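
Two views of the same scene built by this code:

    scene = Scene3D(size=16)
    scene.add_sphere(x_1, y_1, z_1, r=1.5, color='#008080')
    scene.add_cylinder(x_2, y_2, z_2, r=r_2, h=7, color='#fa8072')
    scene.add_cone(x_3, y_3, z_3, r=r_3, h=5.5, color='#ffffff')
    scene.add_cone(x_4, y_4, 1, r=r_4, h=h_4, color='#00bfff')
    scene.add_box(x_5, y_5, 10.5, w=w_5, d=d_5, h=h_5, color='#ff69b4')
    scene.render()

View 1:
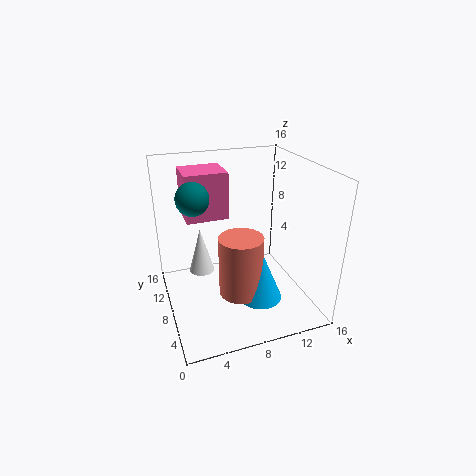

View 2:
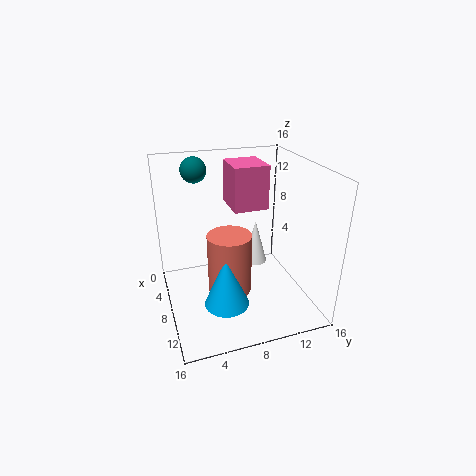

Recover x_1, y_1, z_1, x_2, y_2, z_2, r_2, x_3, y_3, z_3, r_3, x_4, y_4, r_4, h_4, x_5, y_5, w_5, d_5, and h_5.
x_1 = 2.5
y_1 = 4.5
z_1 = 14.5
x_2 = 8
y_2 = 7
z_2 = 1.5
r_2 = 2.5
x_3 = 4.5
y_3 = 11.5
z_3 = 2.5
r_3 = 1.5
x_4 = 10
y_4 = 6
r_4 = 2.5
h_4 = 6
x_5 = 2.5
y_5 = 8
w_5 = 4.5
d_5 = 4
h_5 = 5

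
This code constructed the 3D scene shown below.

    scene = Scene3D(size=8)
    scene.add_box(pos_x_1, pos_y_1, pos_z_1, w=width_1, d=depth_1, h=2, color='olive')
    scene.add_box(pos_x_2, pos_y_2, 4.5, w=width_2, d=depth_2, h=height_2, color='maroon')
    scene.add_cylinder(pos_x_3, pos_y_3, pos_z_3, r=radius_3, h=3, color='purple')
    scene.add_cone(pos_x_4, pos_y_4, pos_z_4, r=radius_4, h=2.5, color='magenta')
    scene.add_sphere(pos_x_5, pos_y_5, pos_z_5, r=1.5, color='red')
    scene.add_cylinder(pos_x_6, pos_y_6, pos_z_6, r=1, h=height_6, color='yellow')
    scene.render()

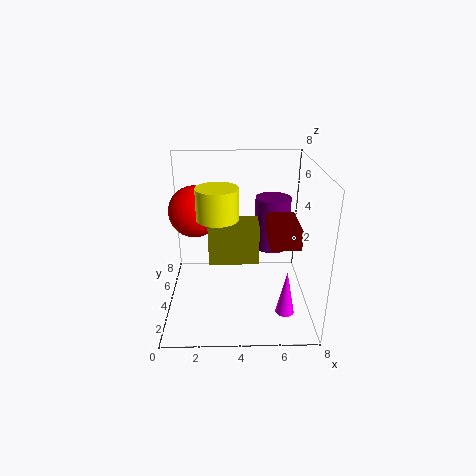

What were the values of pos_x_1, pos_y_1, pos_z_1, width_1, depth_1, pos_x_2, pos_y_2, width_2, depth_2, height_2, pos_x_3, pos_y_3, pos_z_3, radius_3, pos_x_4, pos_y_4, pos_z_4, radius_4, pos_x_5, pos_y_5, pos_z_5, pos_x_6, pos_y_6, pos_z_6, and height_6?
pos_x_1 = 2.5
pos_y_1 = 2
pos_z_1 = 3.5
width_1 = 2.5
depth_1 = 1.5
pos_x_2 = 5.5
pos_y_2 = 1.5
width_2 = 1.5
depth_2 = 2.5
height_2 = 1
pos_x_3 = 6
pos_y_3 = 5
pos_z_3 = 3
radius_3 = 1
pos_x_4 = 6.5
pos_y_4 = 2
pos_z_4 = 0.5
radius_4 = 0.5
pos_x_5 = 1.5
pos_y_5 = 5.5
pos_z_5 = 5
pos_x_6 = 3
pos_y_6 = 2
pos_z_6 = 6
height_6 = 1.5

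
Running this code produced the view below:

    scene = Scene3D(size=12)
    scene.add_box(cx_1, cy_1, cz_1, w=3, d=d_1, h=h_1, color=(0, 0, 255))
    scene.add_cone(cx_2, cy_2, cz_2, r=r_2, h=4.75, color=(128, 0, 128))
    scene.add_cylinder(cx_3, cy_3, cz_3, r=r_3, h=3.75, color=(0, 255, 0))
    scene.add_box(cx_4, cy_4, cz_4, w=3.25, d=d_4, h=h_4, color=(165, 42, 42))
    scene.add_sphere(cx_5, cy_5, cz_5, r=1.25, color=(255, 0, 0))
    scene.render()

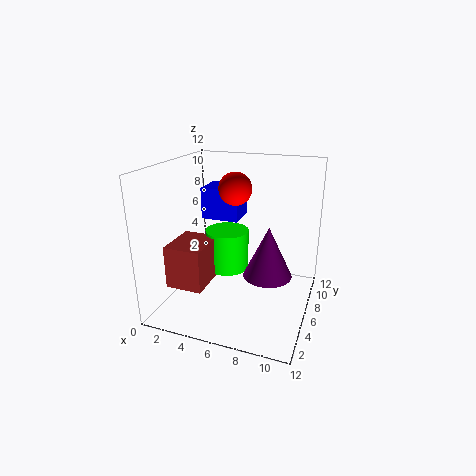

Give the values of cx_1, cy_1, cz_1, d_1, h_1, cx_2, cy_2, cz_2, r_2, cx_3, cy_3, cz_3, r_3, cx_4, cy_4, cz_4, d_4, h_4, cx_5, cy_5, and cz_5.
cx_1 = 3.25, cy_1 = 5, cz_1 = 7.75, d_1 = 2.5, h_1 = 2.5, cx_2 = 8, cy_2 = 8.5, cz_2 = 1.5, r_2 = 2.25, cx_3 = 4, cy_3 = 8.5, cz_3 = 1.75, r_3 = 2, cx_4 = 0.25, cy_4 = 3.5, cz_4 = 1.5, d_4 = 4, h_4 = 3.75, cx_5 = 6.25, cy_5 = 4.75, cz_5 = 10.5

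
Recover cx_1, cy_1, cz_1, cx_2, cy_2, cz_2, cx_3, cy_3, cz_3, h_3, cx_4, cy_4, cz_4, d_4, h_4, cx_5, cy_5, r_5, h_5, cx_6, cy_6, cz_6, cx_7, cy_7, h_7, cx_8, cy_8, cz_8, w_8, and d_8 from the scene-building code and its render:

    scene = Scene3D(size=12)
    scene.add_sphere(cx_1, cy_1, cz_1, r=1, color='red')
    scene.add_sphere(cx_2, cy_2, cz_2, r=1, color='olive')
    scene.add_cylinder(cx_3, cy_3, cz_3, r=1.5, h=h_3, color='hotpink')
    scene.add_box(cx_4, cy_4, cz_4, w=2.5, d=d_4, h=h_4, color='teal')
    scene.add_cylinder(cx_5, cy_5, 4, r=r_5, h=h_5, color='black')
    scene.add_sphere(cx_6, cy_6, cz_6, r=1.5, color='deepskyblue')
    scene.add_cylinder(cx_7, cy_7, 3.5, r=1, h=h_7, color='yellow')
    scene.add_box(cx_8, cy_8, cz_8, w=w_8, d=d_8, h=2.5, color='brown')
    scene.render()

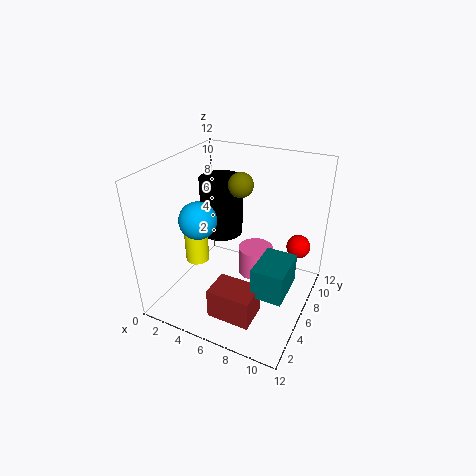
cx_1 = 10.5; cy_1 = 8.5; cz_1 = 5; cx_2 = 6; cy_2 = 6.5; cz_2 = 10.5; cx_3 = 7; cy_3 = 7.5; cz_3 = 2; h_3 = 2.5; cx_4 = 8.5; cy_4 = 3; cz_4 = 3; d_4 = 3.5; h_4 = 2.5; cx_5 = 2.5; cy_5 = 9.5; r_5 = 2; h_5 = 5.5; cx_6 = 3.5; cy_6 = 4; cz_6 = 8; cx_7 = 2.5; cy_7 = 5; h_7 = 4; cx_8 = 5.5; cy_8 = 1.5; cz_8 = 1; w_8 = 3.5; d_8 = 2.5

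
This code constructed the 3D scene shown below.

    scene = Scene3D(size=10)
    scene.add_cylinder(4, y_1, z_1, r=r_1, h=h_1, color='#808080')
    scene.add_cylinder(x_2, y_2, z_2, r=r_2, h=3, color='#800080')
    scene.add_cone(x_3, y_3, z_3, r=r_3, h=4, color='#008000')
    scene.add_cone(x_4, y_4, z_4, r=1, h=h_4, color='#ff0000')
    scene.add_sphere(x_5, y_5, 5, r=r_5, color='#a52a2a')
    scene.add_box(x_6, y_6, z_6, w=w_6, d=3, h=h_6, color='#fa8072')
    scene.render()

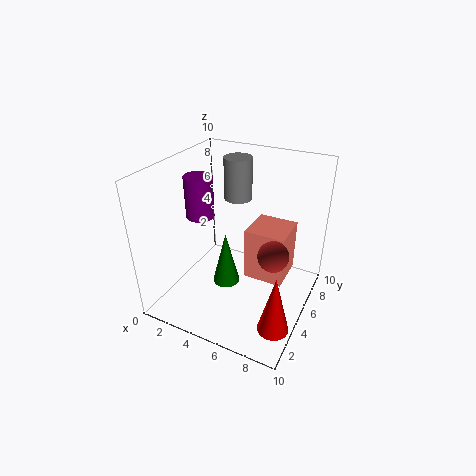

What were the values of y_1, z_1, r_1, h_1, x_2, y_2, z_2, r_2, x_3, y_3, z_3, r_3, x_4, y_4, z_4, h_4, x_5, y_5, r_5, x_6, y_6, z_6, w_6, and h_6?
y_1 = 7
z_1 = 7
r_1 = 1
h_1 = 3
x_2 = 2
y_2 = 5
z_2 = 6
r_2 = 1
x_3 = 4
y_3 = 5
z_3 = 1
r_3 = 1
x_4 = 9
y_4 = 2
z_4 = 1
h_4 = 4
x_5 = 8
y_5 = 4
r_5 = 1
x_6 = 5
y_6 = 6
z_6 = 1
w_6 = 3
h_6 = 4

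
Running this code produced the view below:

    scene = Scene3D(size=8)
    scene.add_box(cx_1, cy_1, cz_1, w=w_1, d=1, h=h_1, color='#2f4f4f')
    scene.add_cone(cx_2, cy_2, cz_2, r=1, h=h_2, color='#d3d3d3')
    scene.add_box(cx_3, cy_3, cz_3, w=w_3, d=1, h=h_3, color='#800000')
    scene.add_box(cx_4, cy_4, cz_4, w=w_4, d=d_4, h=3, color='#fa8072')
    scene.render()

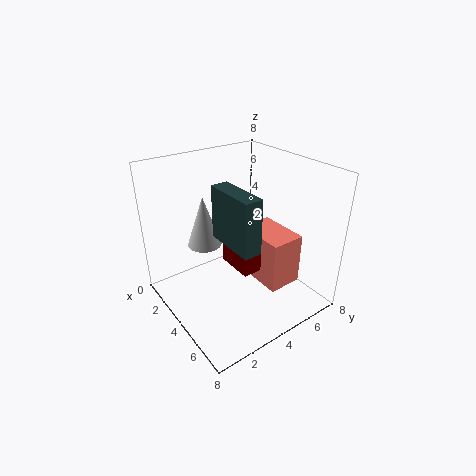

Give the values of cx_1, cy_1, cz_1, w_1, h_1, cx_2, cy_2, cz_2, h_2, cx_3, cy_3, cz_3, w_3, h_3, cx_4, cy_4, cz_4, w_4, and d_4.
cx_1 = 3; cy_1 = 3; cz_1 = 4; w_1 = 3; h_1 = 3; cx_2 = 2; cy_2 = 3; cz_2 = 3; h_2 = 3; cx_3 = 4; cy_3 = 3; cz_3 = 3; w_3 = 2; h_3 = 1; cx_4 = 3; cy_4 = 5; cz_4 = 1; w_4 = 3; d_4 = 2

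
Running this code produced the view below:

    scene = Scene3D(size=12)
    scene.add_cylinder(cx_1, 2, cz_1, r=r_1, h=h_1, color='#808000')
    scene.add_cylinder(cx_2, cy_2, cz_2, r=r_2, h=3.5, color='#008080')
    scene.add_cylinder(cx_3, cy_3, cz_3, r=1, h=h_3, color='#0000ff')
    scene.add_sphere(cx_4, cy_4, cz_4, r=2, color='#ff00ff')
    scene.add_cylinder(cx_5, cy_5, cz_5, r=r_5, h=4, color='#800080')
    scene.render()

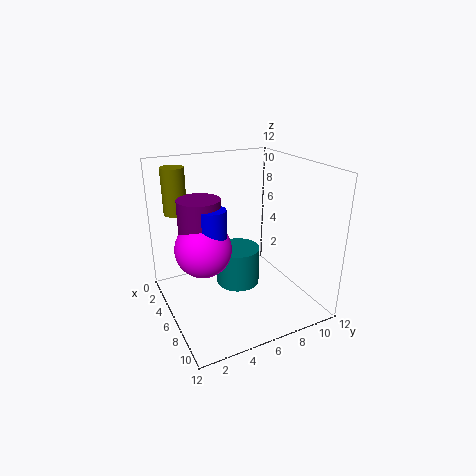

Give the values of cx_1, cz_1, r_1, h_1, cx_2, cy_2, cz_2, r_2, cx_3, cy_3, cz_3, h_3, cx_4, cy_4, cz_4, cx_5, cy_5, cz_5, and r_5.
cx_1 = 2
cz_1 = 7.5
r_1 = 1
h_1 = 4
cx_2 = 4
cy_2 = 7
cz_2 = 0.5
r_2 = 2
cx_3 = 9
cy_3 = 2.5
cz_3 = 7
h_3 = 3
cx_4 = 8.5
cy_4 = 2
cz_4 = 7
cx_5 = 8
cy_5 = 2
cz_5 = 6.5
r_5 = 1.5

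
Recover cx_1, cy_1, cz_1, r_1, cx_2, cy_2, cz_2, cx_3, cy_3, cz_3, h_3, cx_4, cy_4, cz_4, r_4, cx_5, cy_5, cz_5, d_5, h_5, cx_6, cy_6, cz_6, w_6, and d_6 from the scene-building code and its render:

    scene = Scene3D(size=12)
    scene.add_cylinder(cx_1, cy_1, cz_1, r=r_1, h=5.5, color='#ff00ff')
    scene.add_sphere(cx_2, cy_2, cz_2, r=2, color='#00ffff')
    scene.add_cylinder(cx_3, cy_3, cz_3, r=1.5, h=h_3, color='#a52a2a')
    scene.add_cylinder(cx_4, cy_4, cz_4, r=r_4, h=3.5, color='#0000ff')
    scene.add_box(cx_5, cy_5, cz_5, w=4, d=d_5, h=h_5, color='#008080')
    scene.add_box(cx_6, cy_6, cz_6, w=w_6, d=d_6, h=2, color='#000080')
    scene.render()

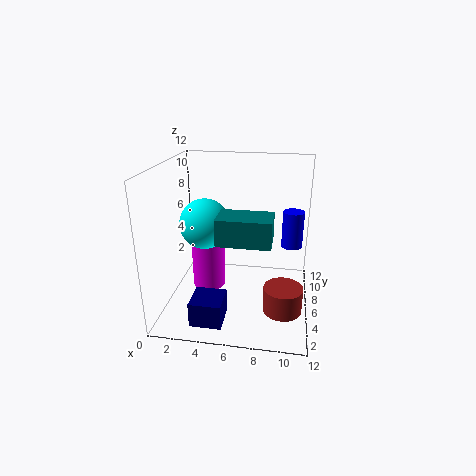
cx_1 = 3; cy_1 = 7.5; cz_1 = 0.5; r_1 = 1.5; cx_2 = 3.5; cy_2 = 5; cz_2 = 7.5; cx_3 = 10; cy_3 = 3; cz_3 = 1.5; h_3 = 2; cx_4 = 10.5; cy_4 = 10.5; cz_4 = 3.5; r_4 = 1; cx_5 = 5; cy_5 = 2; cz_5 = 7; d_5 = 2.5; h_5 = 2; cx_6 = 3; cy_6 = 1; cz_6 = 0.5; w_6 = 2.5; d_6 = 2.5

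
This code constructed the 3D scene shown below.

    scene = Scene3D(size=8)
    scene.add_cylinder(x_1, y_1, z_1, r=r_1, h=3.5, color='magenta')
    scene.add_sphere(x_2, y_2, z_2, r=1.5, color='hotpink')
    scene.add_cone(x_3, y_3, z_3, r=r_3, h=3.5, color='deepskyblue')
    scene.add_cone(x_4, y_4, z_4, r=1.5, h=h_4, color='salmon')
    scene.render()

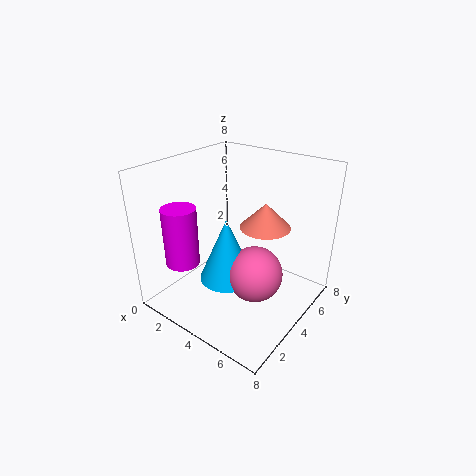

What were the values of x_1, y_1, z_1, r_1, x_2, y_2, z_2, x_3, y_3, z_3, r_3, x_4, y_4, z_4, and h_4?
x_1 = 1, y_1 = 2.5, z_1 = 2, r_1 = 1, x_2 = 5.5, y_2 = 3.5, z_2 = 2.5, x_3 = 4, y_3 = 3, z_3 = 2, r_3 = 1.5, x_4 = 4.5, y_4 = 6, z_4 = 4, h_4 = 1.5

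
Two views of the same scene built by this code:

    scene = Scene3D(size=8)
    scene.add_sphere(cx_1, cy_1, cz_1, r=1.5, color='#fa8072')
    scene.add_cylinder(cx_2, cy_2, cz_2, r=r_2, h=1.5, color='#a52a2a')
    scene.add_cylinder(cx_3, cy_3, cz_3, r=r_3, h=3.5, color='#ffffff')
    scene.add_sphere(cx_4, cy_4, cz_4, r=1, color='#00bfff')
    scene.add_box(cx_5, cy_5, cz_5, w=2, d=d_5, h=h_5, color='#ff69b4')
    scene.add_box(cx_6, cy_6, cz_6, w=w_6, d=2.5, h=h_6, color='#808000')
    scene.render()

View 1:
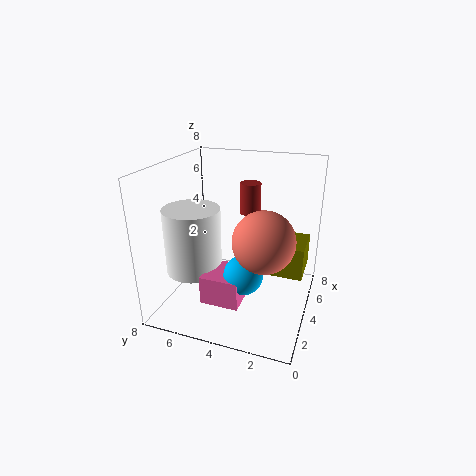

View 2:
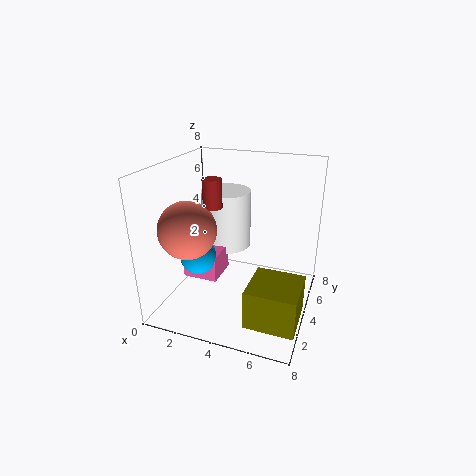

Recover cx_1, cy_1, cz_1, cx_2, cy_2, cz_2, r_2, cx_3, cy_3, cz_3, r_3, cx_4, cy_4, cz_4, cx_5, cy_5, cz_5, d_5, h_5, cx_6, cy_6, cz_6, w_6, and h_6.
cx_1 = 2; cy_1 = 2; cz_1 = 5; cx_2 = 3; cy_2 = 3; cz_2 = 6; r_2 = 0.5; cx_3 = 2.5; cy_3 = 6; cz_3 = 2.5; r_3 = 1.5; cx_4 = 2; cy_4 = 3; cz_4 = 3; cx_5 = 1; cy_5 = 3; cz_5 = 1.5; d_5 = 2; h_5 = 1.5; cx_6 = 5.5; cy_6 = 0.5; cz_6 = 1; w_6 = 2.5; h_6 = 2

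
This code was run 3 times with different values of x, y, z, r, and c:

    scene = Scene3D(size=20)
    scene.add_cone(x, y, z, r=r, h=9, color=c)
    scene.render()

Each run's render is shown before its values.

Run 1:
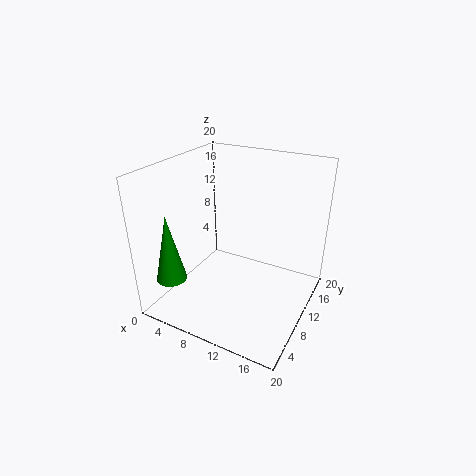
x = 4, y = 2.5, z = 6, r = 2, c = 'green'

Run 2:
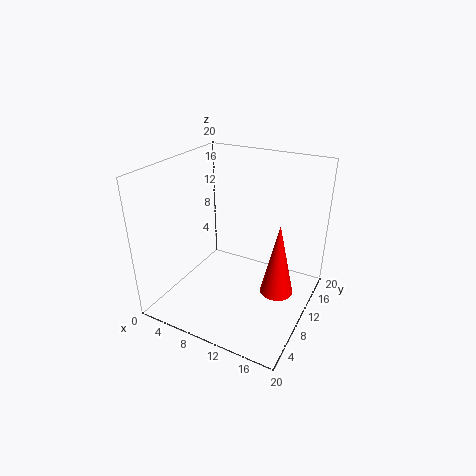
x = 17.5, y = 6, z = 6.5, r = 2, c = 'red'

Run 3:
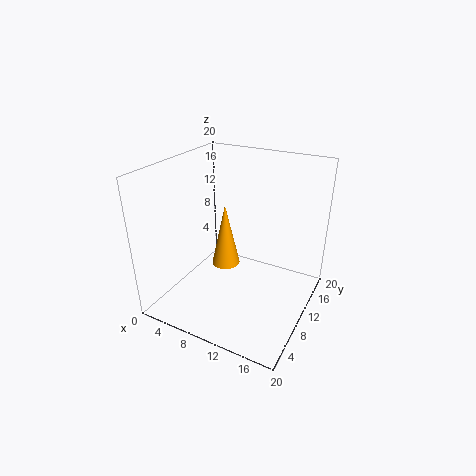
x = 8, y = 10, z = 5.5, r = 2, c = 'orange'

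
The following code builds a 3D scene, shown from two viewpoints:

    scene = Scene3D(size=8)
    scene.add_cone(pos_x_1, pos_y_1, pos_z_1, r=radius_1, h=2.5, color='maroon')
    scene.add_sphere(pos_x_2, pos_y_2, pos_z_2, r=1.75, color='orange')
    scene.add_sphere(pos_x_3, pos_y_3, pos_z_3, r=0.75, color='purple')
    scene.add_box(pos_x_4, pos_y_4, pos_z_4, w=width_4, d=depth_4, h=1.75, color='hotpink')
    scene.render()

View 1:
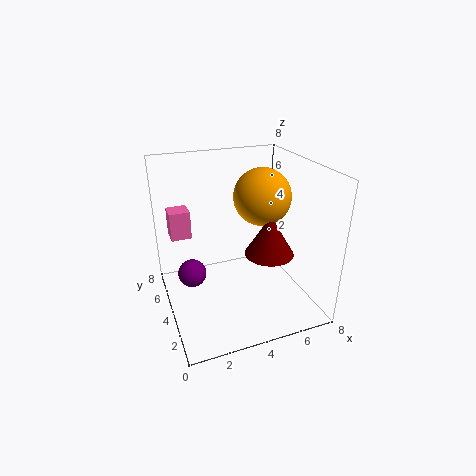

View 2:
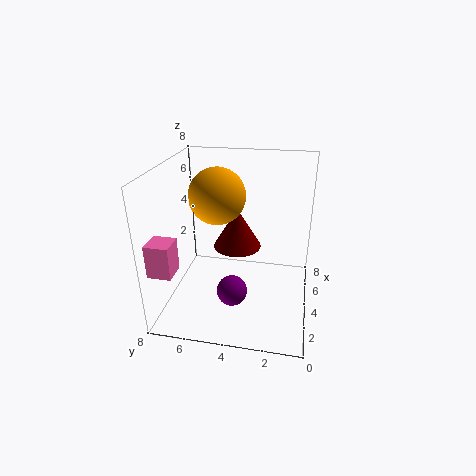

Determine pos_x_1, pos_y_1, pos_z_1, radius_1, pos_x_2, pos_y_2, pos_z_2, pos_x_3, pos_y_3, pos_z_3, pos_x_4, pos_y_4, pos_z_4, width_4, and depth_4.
pos_x_1 = 6.25, pos_y_1 = 4.5, pos_z_1 = 2.25, radius_1 = 1.5, pos_x_2 = 6.25, pos_y_2 = 5.75, pos_z_2 = 5.5, pos_x_3 = 1.25, pos_y_3 = 3.75, pos_z_3 = 2.5, pos_x_4 = 0.75, pos_y_4 = 6.75, pos_z_4 = 3, width_4 = 1.25, depth_4 = 1.25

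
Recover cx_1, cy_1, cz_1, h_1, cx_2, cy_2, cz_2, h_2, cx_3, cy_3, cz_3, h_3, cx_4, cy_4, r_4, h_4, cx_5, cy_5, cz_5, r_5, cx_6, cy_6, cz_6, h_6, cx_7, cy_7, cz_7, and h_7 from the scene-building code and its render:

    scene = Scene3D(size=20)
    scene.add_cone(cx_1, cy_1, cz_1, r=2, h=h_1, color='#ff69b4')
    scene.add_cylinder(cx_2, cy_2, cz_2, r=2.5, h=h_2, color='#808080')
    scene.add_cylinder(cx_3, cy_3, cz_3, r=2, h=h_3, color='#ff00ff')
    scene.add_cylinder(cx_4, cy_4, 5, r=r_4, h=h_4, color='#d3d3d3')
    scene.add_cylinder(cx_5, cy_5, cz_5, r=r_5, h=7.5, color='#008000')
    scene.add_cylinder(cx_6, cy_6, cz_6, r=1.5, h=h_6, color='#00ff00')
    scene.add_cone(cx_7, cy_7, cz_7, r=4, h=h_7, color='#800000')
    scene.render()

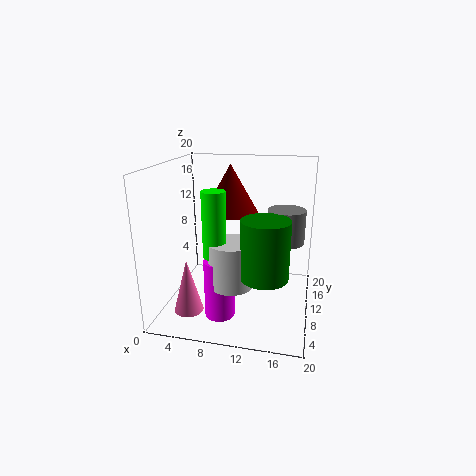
cx_1 = 4, cy_1 = 5.5, cz_1 = 0.5, h_1 = 7.5, cx_2 = 16.5, cy_2 = 10, cz_2 = 10, h_2 = 4.5, cx_3 = 8.5, cy_3 = 5.5, cz_3 = 0.5, h_3 = 8, cx_4 = 10, cy_4 = 6, r_4 = 3, h_4 = 6, cx_5 = 14.5, cy_5 = 5, cz_5 = 7, r_5 = 3, cx_6 = 8, cy_6 = 5.5, cz_6 = 9, h_6 = 8.5, cx_7 = 8, cy_7 = 14, cz_7 = 12.5, h_7 = 7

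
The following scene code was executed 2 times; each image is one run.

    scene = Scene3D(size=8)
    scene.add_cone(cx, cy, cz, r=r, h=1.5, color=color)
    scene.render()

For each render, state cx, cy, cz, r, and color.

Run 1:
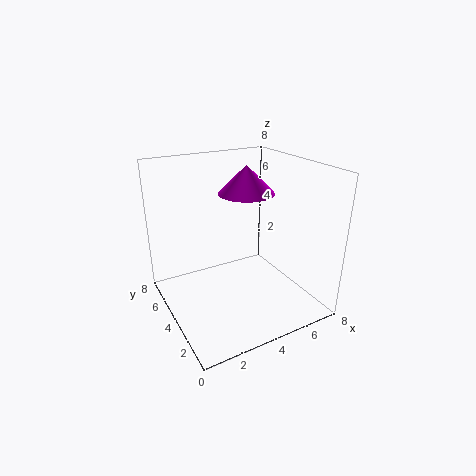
cx = 4.5; cy = 4; cz = 6.5; r = 1.5; color = 'magenta'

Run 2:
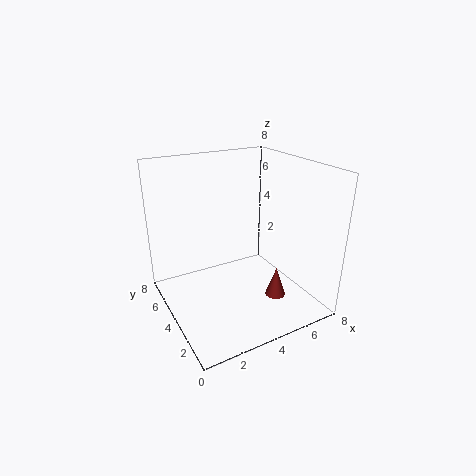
cx = 4.5; cy = 1; cz = 2; r = 0.5; color = 'brown'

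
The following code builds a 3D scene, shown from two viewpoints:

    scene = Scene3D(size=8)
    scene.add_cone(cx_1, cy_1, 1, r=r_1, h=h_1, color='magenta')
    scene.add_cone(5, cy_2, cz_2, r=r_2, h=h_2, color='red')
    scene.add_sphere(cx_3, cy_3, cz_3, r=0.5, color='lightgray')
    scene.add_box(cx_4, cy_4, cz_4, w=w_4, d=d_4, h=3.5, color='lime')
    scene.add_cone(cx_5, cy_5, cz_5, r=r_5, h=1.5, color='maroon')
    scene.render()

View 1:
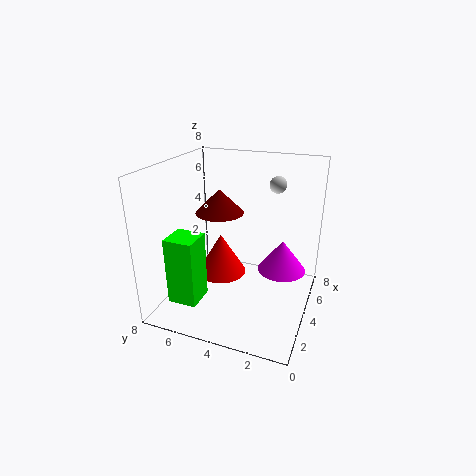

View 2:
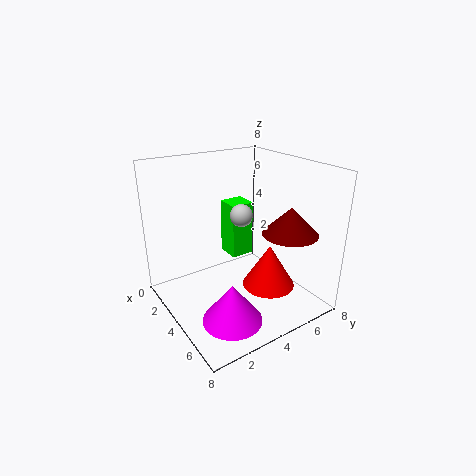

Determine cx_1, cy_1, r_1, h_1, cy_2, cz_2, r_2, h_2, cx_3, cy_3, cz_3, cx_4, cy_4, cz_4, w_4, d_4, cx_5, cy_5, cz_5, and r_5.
cx_1 = 6.5, cy_1 = 2, r_1 = 1.5, h_1 = 2, cy_2 = 5.5, cz_2 = 1, r_2 = 1.5, h_2 = 2.5, cx_3 = 6.5, cy_3 = 2.5, cz_3 = 6.5, cx_4 = 0.5, cy_4 = 5, cz_4 = 1.5, w_4 = 1.5, d_4 = 1.5, cx_5 = 6, cy_5 = 6, cz_5 = 4.5, r_5 = 1.5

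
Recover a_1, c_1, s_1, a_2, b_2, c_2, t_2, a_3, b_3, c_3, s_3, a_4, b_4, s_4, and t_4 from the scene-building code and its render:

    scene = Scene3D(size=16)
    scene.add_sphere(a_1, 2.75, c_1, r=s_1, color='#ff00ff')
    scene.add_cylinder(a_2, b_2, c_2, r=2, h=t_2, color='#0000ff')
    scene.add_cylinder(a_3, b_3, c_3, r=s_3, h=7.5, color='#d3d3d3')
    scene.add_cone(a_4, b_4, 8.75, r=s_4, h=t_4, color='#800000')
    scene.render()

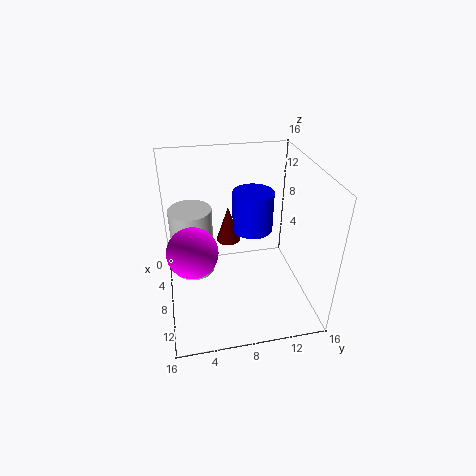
a_1 = 11.5, c_1 = 9.25, s_1 = 2.5, a_2 = 10.25, b_2 = 9, c_2 = 10.5, t_2 = 4, a_3 = 7.75, b_3 = 3, c_3 = 4.5, s_3 = 2.25, a_4 = 9, b_4 = 6.75, s_4 = 1.25, t_4 = 3.75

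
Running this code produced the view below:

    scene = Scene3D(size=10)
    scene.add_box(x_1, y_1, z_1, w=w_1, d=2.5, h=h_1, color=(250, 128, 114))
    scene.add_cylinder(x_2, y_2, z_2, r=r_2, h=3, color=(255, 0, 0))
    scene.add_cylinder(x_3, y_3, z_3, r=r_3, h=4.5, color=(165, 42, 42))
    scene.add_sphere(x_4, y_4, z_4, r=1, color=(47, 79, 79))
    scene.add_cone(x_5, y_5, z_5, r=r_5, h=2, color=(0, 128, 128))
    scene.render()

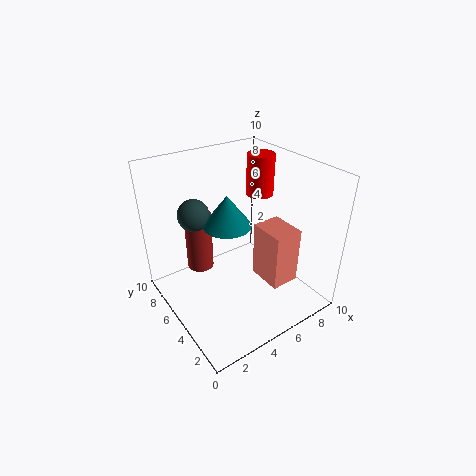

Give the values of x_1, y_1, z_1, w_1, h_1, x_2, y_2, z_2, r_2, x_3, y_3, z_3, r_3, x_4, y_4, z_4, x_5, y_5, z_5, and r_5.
x_1 = 6, y_1 = 2, z_1 = 2, w_1 = 2, h_1 = 4, x_2 = 8, y_2 = 6.5, z_2 = 7, r_2 = 1, x_3 = 3.5, y_3 = 8, z_3 = 1.5, r_3 = 1, x_4 = 2, y_4 = 5.5, z_4 = 7.5, x_5 = 3.5, y_5 = 4, z_5 = 7, r_5 = 1.5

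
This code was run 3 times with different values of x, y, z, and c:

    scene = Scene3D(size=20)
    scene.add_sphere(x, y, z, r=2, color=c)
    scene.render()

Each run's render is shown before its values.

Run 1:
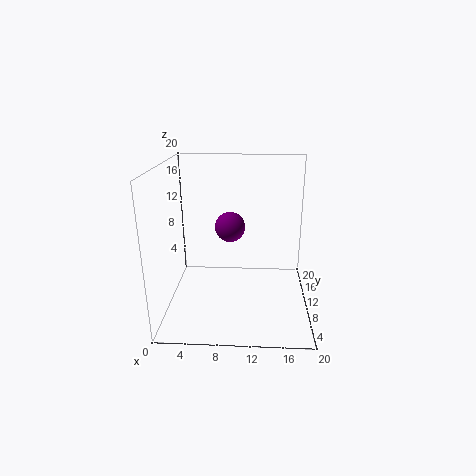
x = 9, y = 9, z = 12, c = 'purple'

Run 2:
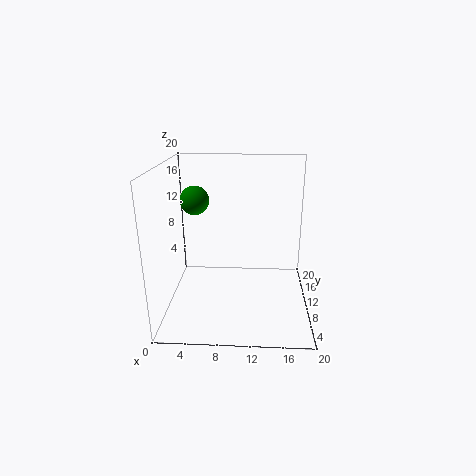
x = 4, y = 11, z = 15, c = 'green'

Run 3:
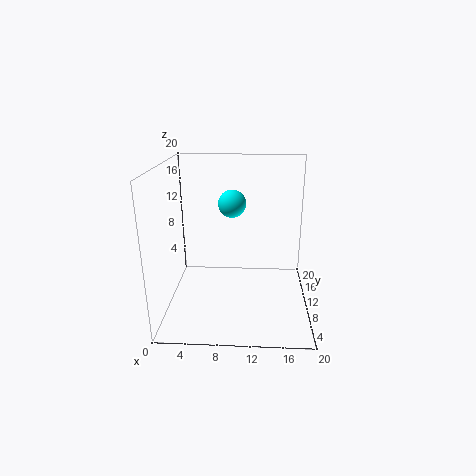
x = 9, y = 13, z = 14, c = 'cyan'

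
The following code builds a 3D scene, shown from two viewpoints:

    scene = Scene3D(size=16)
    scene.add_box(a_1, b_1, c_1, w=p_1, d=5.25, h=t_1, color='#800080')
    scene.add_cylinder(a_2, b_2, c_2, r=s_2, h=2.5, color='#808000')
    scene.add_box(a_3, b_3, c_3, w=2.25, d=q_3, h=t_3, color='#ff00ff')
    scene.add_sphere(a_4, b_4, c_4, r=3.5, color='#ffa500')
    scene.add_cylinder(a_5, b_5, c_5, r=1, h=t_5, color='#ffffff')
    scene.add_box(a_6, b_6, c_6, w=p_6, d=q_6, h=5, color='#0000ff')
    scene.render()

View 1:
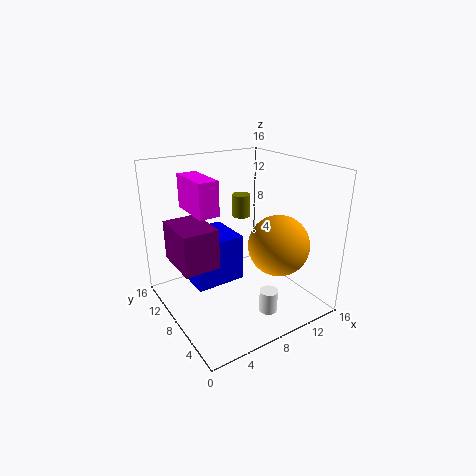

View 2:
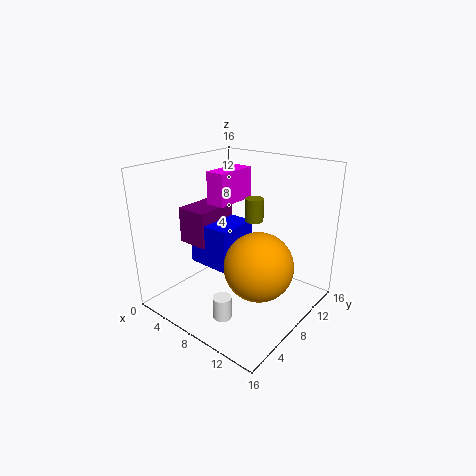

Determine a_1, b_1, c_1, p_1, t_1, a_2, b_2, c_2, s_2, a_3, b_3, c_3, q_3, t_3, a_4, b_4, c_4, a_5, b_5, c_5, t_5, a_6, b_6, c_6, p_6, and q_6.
a_1 = 0.75; b_1 = 6; c_1 = 6.25; p_1 = 3.75; t_1 = 4.25; a_2 = 9.25; b_2 = 9.25; c_2 = 10; s_2 = 1; a_3 = 3.5; b_3 = 8; c_3 = 11; q_3 = 5.25; t_3 = 3.75; a_4 = 12.25; b_4 = 6; c_4 = 6.75; a_5 = 9.25; b_5 = 3.75; c_5 = 0.5; t_5 = 2.5; a_6 = 2.25; b_6 = 6.25; c_6 = 4; p_6 = 5.25; q_6 = 5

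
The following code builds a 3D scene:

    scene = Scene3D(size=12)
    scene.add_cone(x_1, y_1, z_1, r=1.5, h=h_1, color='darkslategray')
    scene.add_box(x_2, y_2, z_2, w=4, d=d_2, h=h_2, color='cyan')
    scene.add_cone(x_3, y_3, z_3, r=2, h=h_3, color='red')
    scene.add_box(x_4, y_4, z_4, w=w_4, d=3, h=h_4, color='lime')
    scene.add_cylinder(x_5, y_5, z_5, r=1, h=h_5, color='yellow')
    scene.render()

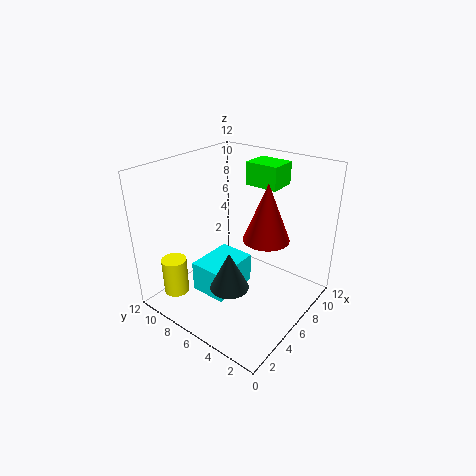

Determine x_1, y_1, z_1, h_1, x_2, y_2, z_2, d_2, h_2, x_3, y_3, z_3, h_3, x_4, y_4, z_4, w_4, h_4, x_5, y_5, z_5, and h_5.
x_1 = 3
y_1 = 4.5
z_1 = 3.5
h_1 = 3
x_2 = 2.5
y_2 = 5
z_2 = 2
d_2 = 3
h_2 = 2.5
x_3 = 8
y_3 = 4.5
z_3 = 5.5
h_3 = 5
x_4 = 9
y_4 = 4.5
z_4 = 9.5
w_4 = 2.5
h_4 = 2
x_5 = 1.5
y_5 = 9
z_5 = 2
h_5 = 3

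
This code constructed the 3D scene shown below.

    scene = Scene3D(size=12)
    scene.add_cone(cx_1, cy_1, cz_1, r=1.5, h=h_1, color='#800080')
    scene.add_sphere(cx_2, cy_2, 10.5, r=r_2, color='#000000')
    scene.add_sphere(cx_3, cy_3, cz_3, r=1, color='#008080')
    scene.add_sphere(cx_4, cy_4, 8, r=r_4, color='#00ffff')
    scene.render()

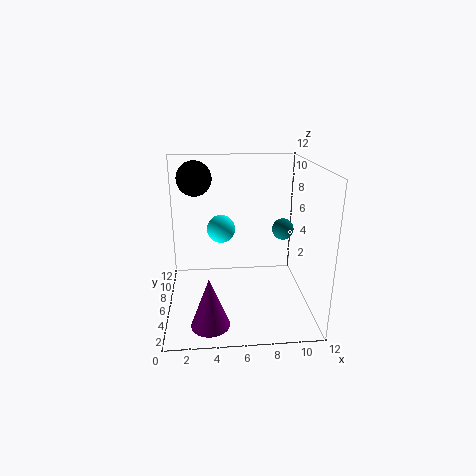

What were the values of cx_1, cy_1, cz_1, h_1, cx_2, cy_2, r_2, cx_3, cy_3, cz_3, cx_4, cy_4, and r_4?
cx_1 = 3.5
cy_1 = 2
cz_1 = 0.5
h_1 = 4
cx_2 = 2.5
cy_2 = 8.5
r_2 = 1.5
cx_3 = 10.5
cy_3 = 9
cz_3 = 5.5
cx_4 = 4.5
cy_4 = 3
r_4 = 1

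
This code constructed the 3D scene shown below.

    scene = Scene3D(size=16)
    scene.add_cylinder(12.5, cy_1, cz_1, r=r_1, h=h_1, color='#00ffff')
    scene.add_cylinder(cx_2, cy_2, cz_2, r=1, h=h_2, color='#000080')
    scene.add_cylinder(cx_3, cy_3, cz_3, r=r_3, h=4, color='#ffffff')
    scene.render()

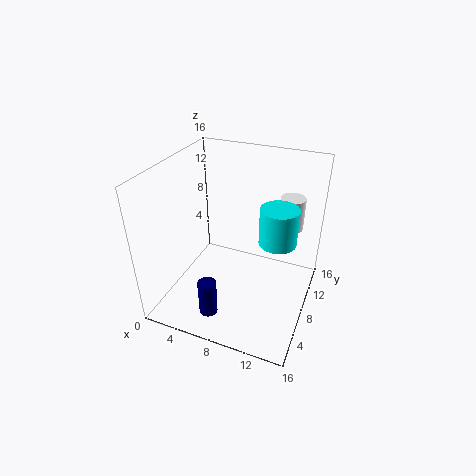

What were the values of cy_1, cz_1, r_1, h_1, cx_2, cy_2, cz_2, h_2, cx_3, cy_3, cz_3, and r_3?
cy_1 = 8; cz_1 = 8.5; r_1 = 2; h_1 = 4; cx_2 = 6.5; cy_2 = 3; cz_2 = 1; h_2 = 4; cx_3 = 12.5; cy_3 = 14; cz_3 = 7; r_3 = 1.5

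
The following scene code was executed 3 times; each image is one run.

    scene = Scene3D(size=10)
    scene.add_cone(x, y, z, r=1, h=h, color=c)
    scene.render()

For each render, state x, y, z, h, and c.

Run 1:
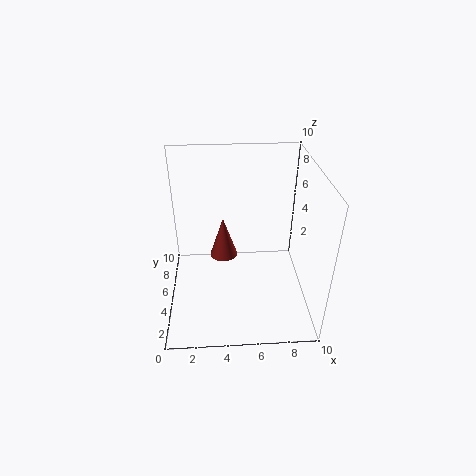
x = 4; y = 6; z = 3; h = 3; c = 'brown'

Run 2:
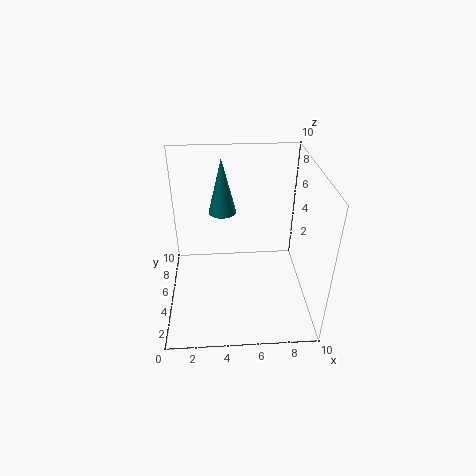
x = 4; y = 7; z = 6; h = 4; c = 'teal'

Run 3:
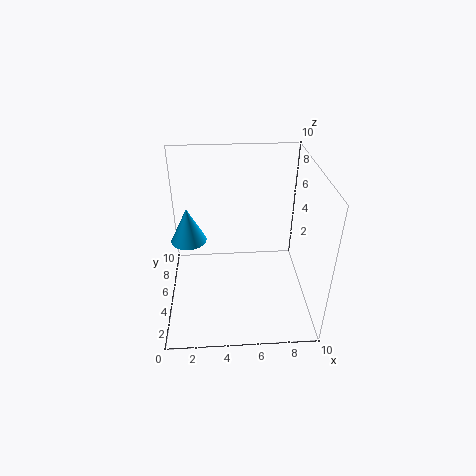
x = 2; y = 2; z = 7; h = 2; c = 'deepskyblue'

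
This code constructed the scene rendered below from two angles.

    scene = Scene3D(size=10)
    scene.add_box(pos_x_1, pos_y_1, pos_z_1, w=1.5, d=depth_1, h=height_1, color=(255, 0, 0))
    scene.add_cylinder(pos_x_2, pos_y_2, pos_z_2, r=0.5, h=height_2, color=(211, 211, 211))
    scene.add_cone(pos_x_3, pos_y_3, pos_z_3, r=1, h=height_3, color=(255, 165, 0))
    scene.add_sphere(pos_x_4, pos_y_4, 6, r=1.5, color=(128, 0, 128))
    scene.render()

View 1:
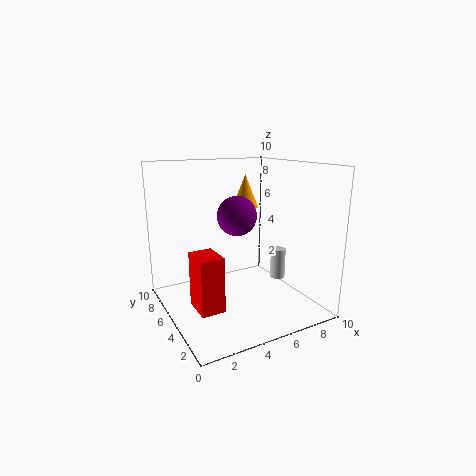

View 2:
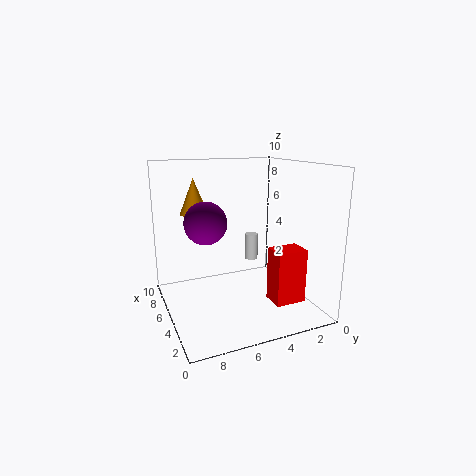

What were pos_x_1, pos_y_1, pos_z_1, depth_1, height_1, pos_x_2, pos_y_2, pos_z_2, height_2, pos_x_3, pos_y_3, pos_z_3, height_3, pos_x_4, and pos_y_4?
pos_x_1 = 1; pos_y_1 = 2; pos_z_1 = 1.5; depth_1 = 2; height_1 = 3.5; pos_x_2 = 7; pos_y_2 = 3; pos_z_2 = 2.5; height_2 = 2; pos_x_3 = 7; pos_y_3 = 7.5; pos_z_3 = 6.5; height_3 = 2.5; pos_x_4 = 6; pos_y_4 = 7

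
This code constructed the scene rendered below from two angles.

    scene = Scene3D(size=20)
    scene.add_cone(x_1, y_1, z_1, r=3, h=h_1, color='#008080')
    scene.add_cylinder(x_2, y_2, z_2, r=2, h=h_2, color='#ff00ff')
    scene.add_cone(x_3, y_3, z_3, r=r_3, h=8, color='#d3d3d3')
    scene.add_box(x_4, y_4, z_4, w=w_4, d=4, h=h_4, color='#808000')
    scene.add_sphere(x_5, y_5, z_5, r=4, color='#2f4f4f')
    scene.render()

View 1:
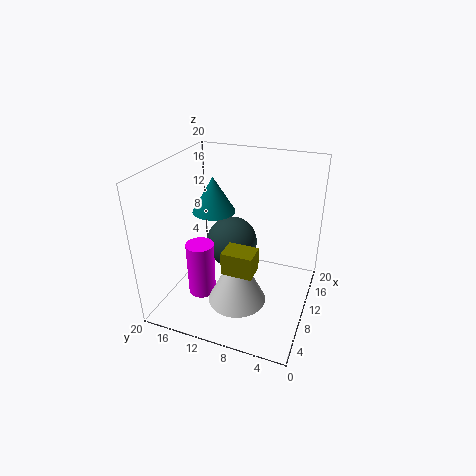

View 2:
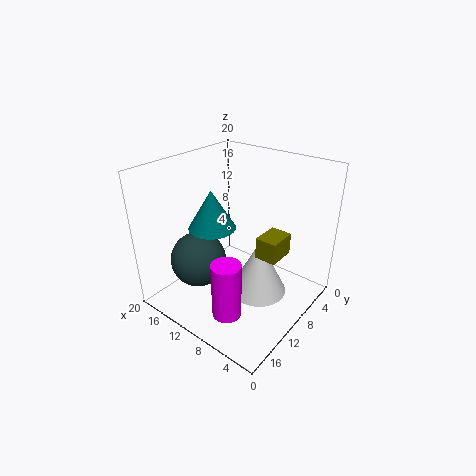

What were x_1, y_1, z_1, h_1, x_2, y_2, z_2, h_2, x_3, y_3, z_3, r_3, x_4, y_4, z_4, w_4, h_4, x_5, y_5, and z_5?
x_1 = 11
y_1 = 14
z_1 = 13
h_1 = 5
x_2 = 8
y_2 = 15
z_2 = 1
h_2 = 8
x_3 = 7
y_3 = 9
z_3 = 2
r_3 = 4
x_4 = 4
y_4 = 6
z_4 = 8
w_4 = 3
h_4 = 3
x_5 = 15
y_5 = 13
z_5 = 6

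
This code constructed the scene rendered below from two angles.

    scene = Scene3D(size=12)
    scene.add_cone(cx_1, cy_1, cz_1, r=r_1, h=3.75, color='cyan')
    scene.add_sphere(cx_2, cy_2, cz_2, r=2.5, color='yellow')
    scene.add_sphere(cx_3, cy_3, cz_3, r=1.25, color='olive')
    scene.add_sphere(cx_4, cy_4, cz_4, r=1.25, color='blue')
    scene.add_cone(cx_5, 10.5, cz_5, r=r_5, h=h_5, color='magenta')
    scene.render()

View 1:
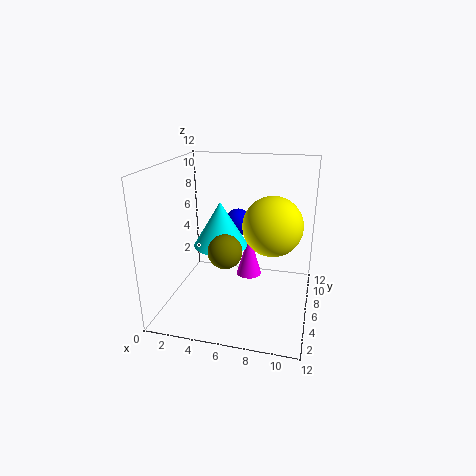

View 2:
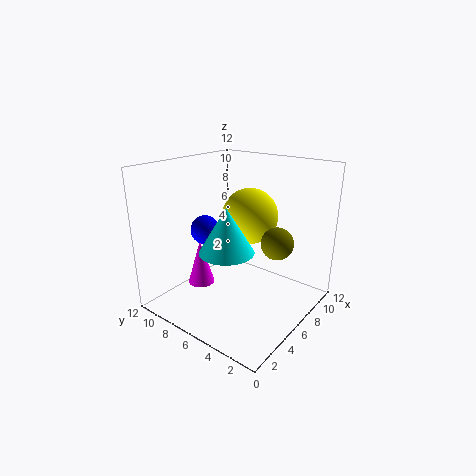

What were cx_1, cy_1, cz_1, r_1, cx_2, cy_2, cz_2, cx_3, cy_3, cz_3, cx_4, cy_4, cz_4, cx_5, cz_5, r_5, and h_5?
cx_1 = 4.5, cy_1 = 6, cz_1 = 5.25, r_1 = 2.25, cx_2 = 8.75, cy_2 = 6.75, cz_2 = 7, cx_3 = 6, cy_3 = 2.25, cz_3 = 6.5, cx_4 = 5.25, cy_4 = 9, cz_4 = 6.25, cx_5 = 6, cz_5 = 0.25, r_5 = 1.25, h_5 = 4.25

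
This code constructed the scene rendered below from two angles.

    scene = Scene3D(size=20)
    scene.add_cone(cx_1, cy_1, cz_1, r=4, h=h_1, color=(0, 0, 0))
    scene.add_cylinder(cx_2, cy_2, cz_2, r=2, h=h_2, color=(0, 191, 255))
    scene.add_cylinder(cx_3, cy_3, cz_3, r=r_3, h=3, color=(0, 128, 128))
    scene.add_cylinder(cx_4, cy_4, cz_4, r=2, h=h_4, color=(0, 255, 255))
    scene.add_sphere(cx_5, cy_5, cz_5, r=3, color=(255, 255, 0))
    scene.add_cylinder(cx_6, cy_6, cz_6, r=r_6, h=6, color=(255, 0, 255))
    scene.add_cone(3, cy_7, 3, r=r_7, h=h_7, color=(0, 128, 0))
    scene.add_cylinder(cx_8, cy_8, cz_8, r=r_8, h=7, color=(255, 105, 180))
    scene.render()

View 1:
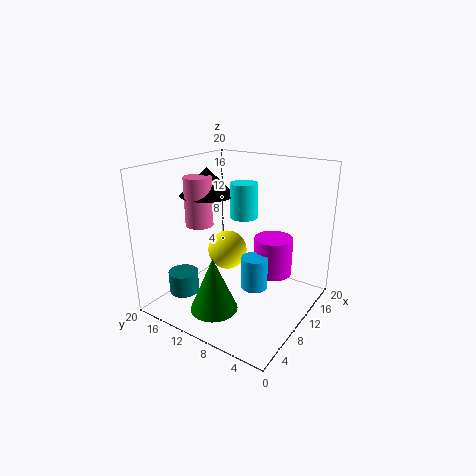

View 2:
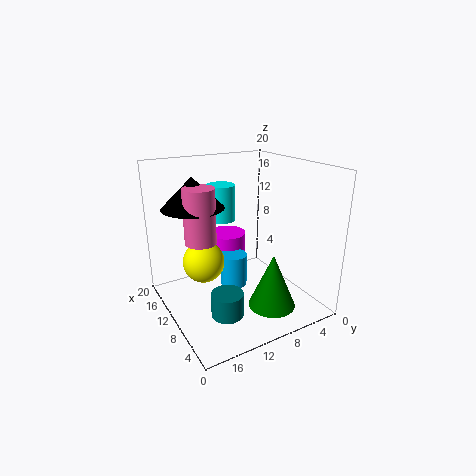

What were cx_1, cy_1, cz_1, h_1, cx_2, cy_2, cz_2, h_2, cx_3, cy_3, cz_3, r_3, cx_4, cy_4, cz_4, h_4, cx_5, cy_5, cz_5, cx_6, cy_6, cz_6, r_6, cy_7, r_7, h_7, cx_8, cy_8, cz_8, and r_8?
cx_1 = 11; cy_1 = 16; cz_1 = 15; h_1 = 4; cx_2 = 13; cy_2 = 9; cz_2 = 1; h_2 = 5; cx_3 = 4; cy_3 = 15; cz_3 = 3; r_3 = 2; cx_4 = 13; cy_4 = 11; cz_4 = 12; h_4 = 5; cx_5 = 13; cy_5 = 14; cz_5 = 6; cx_6 = 17; cy_6 = 8; cz_6 = 2; r_6 = 3; cy_7 = 9; r_7 = 3; h_7 = 7; cx_8 = 9; cy_8 = 16; cz_8 = 11; r_8 = 2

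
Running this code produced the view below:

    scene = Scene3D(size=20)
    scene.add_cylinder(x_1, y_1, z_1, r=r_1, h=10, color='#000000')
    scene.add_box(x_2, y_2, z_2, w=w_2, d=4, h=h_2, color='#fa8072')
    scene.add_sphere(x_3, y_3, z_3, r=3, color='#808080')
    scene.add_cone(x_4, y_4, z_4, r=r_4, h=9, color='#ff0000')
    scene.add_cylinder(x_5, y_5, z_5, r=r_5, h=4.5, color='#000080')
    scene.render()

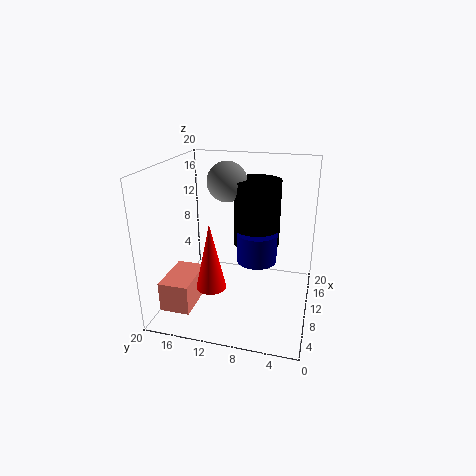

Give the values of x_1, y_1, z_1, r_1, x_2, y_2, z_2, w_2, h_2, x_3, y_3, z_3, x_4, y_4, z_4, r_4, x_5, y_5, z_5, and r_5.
x_1 = 15.5
y_1 = 8.5
z_1 = 7
r_1 = 3.5
x_2 = 2
y_2 = 14.5
z_2 = 2
w_2 = 6.5
h_2 = 4
x_3 = 15
y_3 = 13
z_3 = 16.5
x_4 = 5.5
y_4 = 12.5
z_4 = 4.5
r_4 = 2
x_5 = 13.5
y_5 = 8
z_5 = 5
r_5 = 3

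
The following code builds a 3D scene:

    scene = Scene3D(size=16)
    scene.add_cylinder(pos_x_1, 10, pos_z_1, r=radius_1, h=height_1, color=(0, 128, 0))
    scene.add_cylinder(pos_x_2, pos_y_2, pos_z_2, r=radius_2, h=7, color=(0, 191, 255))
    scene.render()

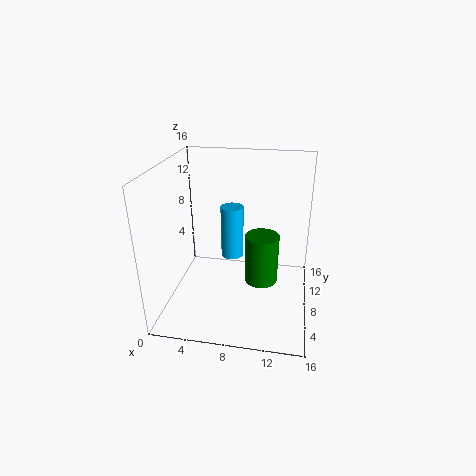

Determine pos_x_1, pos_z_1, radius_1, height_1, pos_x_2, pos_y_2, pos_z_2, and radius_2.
pos_x_1 = 10.5, pos_z_1 = 1.5, radius_1 = 2, height_1 = 6, pos_x_2 = 6, pos_y_2 = 14.5, pos_z_2 = 2, radius_2 = 1.5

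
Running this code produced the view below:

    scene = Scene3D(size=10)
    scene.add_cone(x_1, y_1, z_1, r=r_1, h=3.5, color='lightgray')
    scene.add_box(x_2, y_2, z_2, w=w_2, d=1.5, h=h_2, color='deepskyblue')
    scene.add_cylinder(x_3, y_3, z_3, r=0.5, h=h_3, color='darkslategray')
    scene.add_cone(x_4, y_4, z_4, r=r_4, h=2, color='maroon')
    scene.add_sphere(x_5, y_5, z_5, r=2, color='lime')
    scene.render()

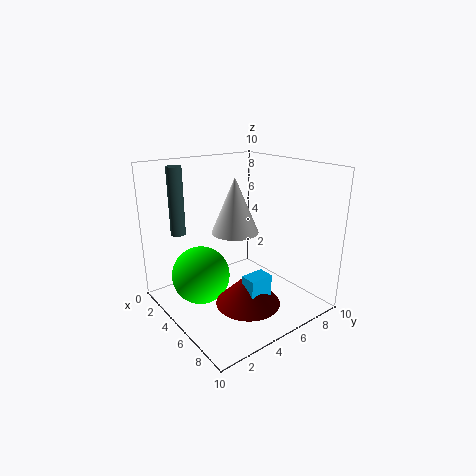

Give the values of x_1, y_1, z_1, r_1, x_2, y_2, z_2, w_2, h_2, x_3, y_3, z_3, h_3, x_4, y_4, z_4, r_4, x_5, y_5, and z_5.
x_1 = 6
y_1 = 4
z_1 = 6
r_1 = 1.5
x_2 = 8
y_2 = 3
z_2 = 1.5
w_2 = 1
h_2 = 2.5
x_3 = 3
y_3 = 1.5
z_3 = 5.5
h_3 = 4.5
x_4 = 8
y_4 = 3.5
z_4 = 2
r_4 = 2
x_5 = 4
y_5 = 2.5
z_5 = 2.5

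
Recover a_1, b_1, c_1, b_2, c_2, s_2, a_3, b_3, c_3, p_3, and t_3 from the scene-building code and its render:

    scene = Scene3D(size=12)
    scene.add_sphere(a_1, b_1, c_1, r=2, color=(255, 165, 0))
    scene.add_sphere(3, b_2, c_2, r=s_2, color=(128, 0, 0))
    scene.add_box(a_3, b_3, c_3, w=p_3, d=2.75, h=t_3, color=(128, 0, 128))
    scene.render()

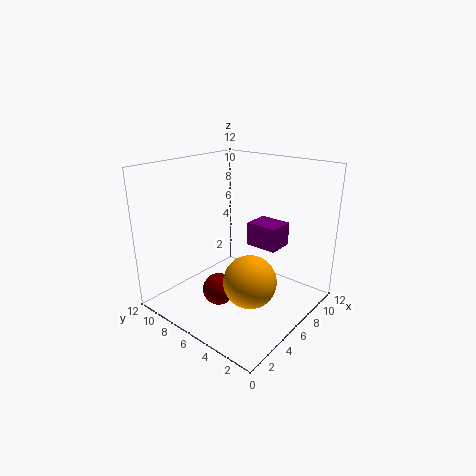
a_1 = 3.75, b_1 = 3, c_1 = 4, b_2 = 5.5, c_2 = 2.75, s_2 = 1.25, a_3 = 7.25, b_3 = 3.25, c_3 = 5, p_3 = 2.25, t_3 = 2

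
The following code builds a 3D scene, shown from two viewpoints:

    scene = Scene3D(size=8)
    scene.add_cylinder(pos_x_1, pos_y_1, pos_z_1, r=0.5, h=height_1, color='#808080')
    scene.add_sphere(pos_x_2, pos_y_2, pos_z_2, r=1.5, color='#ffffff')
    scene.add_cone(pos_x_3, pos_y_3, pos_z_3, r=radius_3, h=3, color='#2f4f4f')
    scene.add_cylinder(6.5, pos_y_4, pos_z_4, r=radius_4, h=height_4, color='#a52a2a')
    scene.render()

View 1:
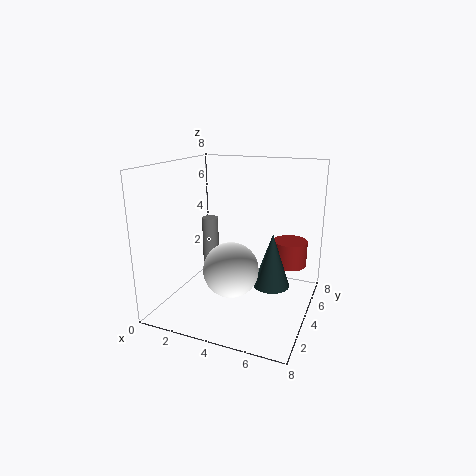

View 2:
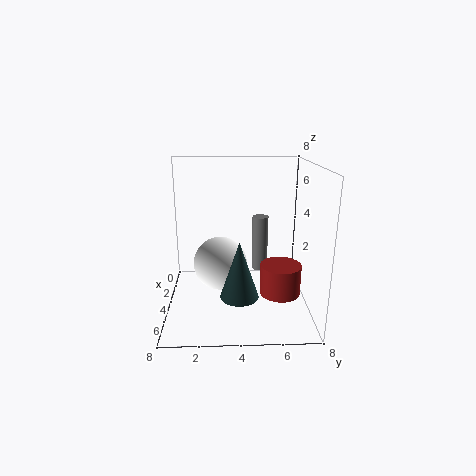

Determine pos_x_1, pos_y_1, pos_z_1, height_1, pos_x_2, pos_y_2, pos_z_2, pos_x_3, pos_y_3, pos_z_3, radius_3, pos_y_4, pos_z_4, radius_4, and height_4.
pos_x_1 = 1.5
pos_y_1 = 5.5
pos_z_1 = 1
height_1 = 3.5
pos_x_2 = 4
pos_y_2 = 3
pos_z_2 = 2.5
pos_x_3 = 6
pos_y_3 = 4
pos_z_3 = 1.5
radius_3 = 1
pos_y_4 = 6
pos_z_4 = 2
radius_4 = 1
height_4 = 1.5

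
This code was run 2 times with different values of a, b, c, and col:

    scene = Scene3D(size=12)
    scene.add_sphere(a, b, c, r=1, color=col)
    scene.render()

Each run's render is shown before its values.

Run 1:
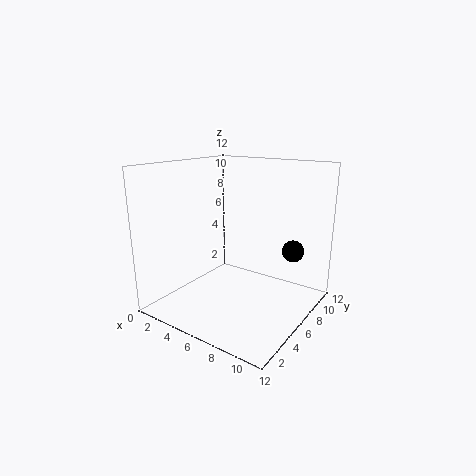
a = 9
b = 10.5
c = 4
col = 'black'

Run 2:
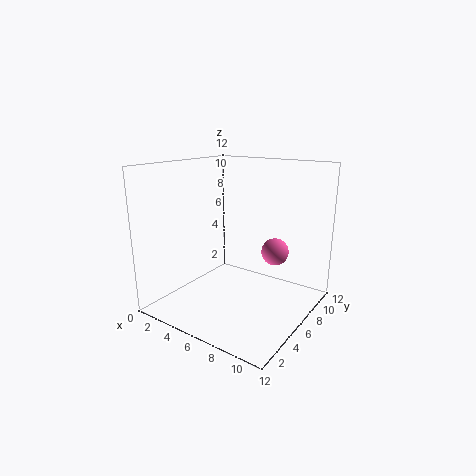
a = 10
b = 5
c = 6
col = 'hotpink'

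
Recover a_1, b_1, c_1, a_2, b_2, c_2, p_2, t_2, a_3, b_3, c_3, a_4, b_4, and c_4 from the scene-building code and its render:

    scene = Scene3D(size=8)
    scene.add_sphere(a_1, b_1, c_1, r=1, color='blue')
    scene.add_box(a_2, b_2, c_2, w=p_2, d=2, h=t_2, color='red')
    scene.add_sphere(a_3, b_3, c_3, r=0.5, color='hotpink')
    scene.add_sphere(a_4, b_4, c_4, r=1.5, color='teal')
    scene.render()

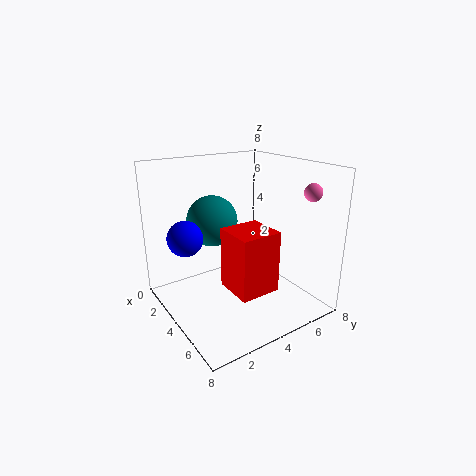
a_1 = 2.5; b_1 = 1.5; c_1 = 4; a_2 = 5.5; b_2 = 2; c_2 = 2.5; p_2 = 2; t_2 = 3; a_3 = 6; b_3 = 7.5; c_3 = 6.5; a_4 = 2; b_4 = 3.5; c_4 = 4.5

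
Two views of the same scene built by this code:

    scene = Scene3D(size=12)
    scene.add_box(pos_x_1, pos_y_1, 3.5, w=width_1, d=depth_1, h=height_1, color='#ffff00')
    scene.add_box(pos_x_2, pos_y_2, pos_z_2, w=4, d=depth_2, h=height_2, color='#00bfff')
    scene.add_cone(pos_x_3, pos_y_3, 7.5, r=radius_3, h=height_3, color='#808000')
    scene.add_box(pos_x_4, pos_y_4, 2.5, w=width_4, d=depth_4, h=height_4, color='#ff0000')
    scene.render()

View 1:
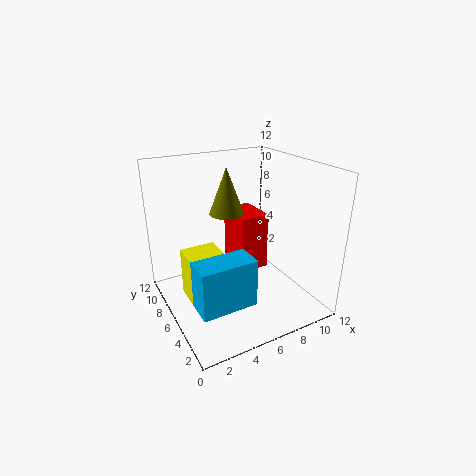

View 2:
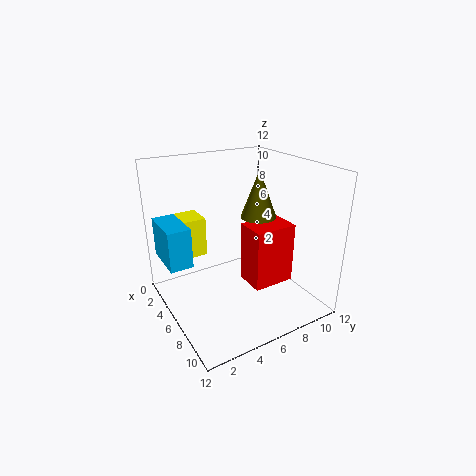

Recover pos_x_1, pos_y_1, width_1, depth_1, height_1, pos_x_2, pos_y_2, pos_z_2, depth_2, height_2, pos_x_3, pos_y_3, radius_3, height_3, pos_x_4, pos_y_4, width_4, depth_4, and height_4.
pos_x_1 = 0.5
pos_y_1 = 2.5
width_1 = 2.5
depth_1 = 2
height_1 = 3.5
pos_x_2 = 0.5
pos_y_2 = 0.5
pos_z_2 = 3.5
depth_2 = 2
height_2 = 3.5
pos_x_3 = 6
pos_y_3 = 8
radius_3 = 1.5
height_3 = 4
pos_x_4 = 6.5
pos_y_4 = 6
width_4 = 2.5
depth_4 = 3.5
height_4 = 5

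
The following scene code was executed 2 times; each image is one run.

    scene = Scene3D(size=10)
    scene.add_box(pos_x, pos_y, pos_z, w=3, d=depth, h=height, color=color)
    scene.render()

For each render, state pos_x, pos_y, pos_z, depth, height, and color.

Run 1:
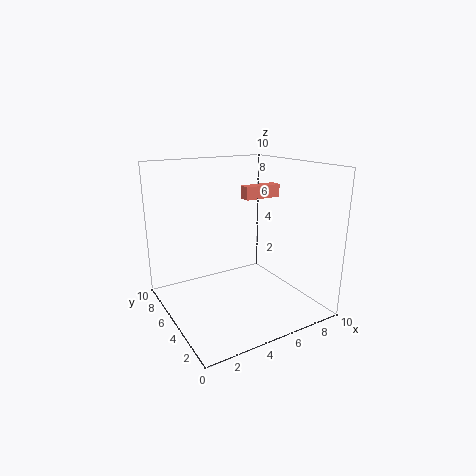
pos_x = 7, pos_y = 7, pos_z = 7, depth = 1, height = 1, color = 'salmon'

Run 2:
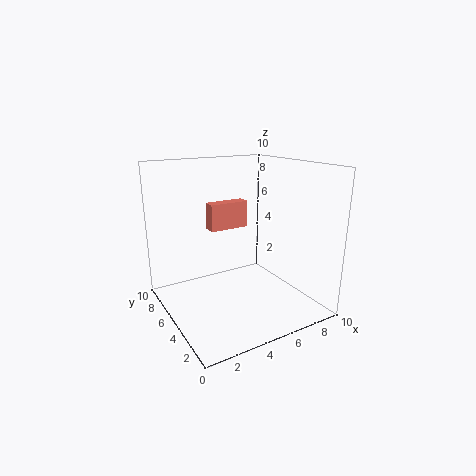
pos_x = 4, pos_y = 7, pos_z = 5, depth = 1, height = 2, color = 'salmon'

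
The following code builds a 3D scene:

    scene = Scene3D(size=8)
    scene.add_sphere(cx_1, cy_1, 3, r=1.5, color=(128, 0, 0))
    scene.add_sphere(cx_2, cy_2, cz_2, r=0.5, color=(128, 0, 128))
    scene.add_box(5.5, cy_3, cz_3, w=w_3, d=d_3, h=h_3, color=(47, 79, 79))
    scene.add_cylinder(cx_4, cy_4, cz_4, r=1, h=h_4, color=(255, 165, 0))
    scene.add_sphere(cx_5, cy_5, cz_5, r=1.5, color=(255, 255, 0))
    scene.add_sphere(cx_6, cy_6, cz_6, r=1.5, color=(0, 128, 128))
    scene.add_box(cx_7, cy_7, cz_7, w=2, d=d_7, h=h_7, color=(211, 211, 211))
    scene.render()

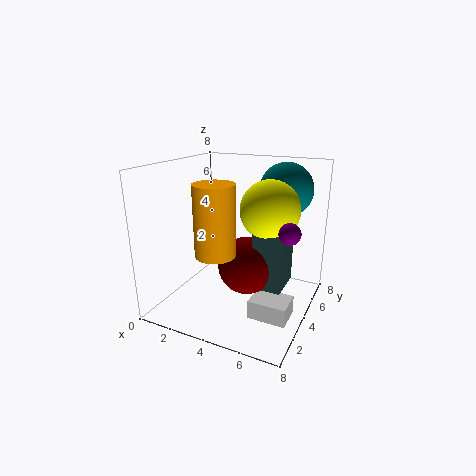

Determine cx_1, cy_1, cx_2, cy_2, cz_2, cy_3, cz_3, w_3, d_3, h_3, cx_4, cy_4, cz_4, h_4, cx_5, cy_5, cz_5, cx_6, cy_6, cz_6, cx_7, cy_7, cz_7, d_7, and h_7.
cx_1 = 5; cy_1 = 3; cx_2 = 7.5; cy_2 = 2; cz_2 = 5.5; cy_3 = 2.5; cz_3 = 2; w_3 = 1.5; d_3 = 2; h_3 = 3; cx_4 = 4; cy_4 = 1.5; cz_4 = 4; h_4 = 3.5; cx_5 = 6; cy_5 = 3.5; cz_5 = 6; cx_6 = 6; cy_6 = 6; cz_6 = 6.5; cx_7 = 5.5; cy_7 = 2; cz_7 = 0.5; d_7 = 1.5; h_7 = 1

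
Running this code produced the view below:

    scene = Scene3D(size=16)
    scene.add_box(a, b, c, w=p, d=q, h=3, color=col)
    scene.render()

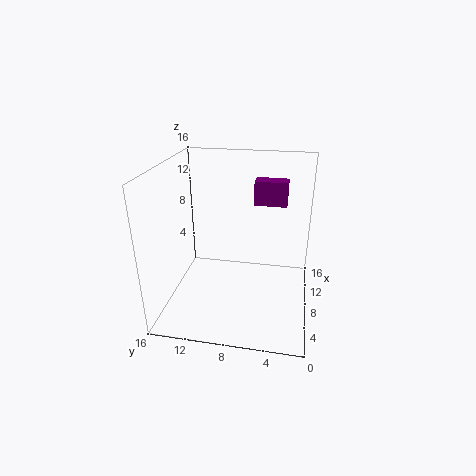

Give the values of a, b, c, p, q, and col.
a = 13; b = 3; c = 10; p = 2; q = 4; col = 'purple'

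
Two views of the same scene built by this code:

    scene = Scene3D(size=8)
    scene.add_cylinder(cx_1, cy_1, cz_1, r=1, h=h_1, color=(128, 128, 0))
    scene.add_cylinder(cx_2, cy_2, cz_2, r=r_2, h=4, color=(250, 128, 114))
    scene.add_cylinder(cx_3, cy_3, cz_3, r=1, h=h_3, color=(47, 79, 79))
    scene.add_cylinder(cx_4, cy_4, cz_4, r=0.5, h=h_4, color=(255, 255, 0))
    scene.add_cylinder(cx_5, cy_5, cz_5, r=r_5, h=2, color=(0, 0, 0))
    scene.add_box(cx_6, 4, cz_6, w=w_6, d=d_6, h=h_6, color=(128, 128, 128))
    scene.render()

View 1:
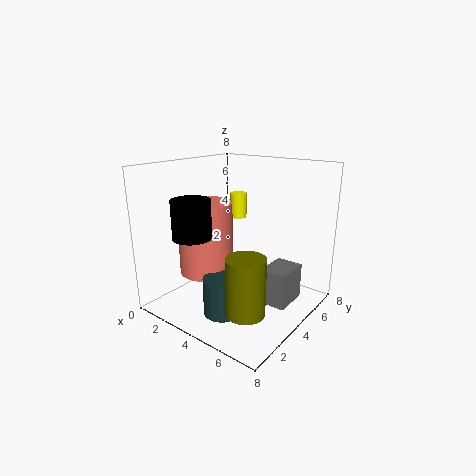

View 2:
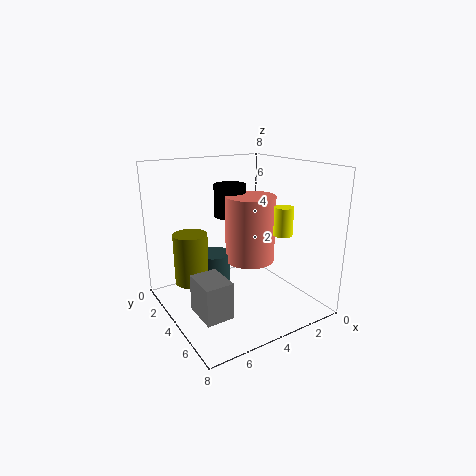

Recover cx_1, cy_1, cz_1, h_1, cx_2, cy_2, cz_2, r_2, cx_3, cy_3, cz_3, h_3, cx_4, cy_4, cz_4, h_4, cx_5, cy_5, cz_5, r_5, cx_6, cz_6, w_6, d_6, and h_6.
cx_1 = 6
cy_1 = 2
cz_1 = 1
h_1 = 3
cx_2 = 2.5
cy_2 = 3
cz_2 = 2
r_2 = 1.5
cx_3 = 4.5
cy_3 = 2
cz_3 = 0.5
h_3 = 2
cx_4 = 2.5
cy_4 = 6
cz_4 = 4.5
h_4 = 1.5
cx_5 = 3
cy_5 = 1.5
cz_5 = 4.5
r_5 = 1
cx_6 = 5.5
cz_6 = 0.5
w_6 = 1.5
d_6 = 2
h_6 = 2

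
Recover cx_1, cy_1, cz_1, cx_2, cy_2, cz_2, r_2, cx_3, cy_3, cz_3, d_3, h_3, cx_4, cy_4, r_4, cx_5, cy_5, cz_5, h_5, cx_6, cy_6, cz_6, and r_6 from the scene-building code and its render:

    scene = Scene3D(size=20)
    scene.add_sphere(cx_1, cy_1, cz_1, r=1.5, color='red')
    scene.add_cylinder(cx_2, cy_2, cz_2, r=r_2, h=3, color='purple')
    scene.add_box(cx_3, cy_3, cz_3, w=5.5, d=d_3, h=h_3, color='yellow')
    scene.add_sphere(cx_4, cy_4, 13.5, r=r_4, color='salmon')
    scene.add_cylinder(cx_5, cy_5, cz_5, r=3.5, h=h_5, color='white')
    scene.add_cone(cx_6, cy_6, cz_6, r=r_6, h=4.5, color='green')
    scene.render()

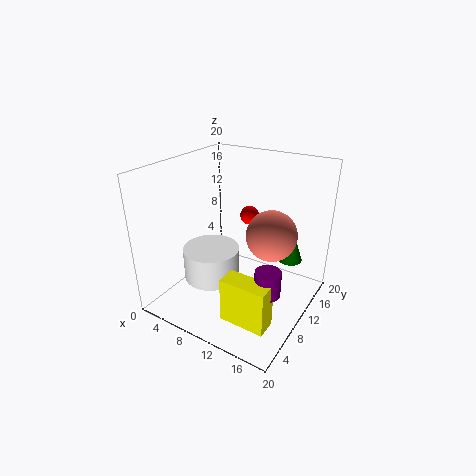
cx_1 = 7.5, cy_1 = 17.5, cz_1 = 10, cx_2 = 18, cy_2 = 3.5, cz_2 = 8, r_2 = 1.5, cx_3 = 13.5, cy_3 = 0.5, cz_3 = 4.5, d_3 = 2.5, h_3 = 5.5, cx_4 = 16.5, cy_4 = 7, r_4 = 3, cx_5 = 9.5, cy_5 = 4.5, cz_5 = 7, h_5 = 4, cx_6 = 18, cy_6 = 9.5, cz_6 = 9.5, r_6 = 1.5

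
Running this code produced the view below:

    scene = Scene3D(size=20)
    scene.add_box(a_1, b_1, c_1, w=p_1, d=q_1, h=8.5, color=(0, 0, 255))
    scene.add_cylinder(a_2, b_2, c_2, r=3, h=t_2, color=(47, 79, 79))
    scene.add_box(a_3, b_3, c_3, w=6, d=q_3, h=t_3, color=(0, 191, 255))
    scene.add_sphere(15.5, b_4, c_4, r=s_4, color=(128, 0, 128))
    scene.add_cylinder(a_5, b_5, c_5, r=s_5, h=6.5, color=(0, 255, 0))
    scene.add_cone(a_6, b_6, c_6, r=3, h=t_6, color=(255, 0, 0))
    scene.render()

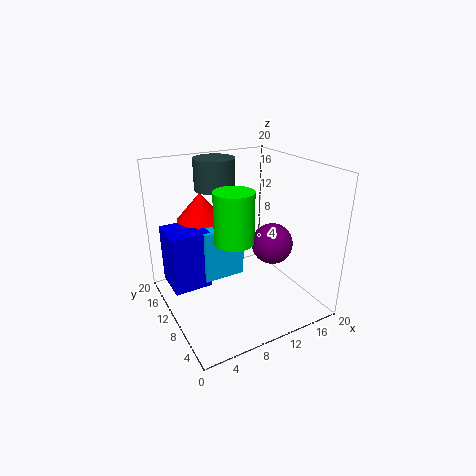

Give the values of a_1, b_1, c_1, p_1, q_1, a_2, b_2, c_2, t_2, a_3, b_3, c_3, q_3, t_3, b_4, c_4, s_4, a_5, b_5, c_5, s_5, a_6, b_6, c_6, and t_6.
a_1 = 1, b_1 = 11.5, c_1 = 2.5, p_1 = 5.5, q_1 = 5.5, a_2 = 9.5, b_2 = 16, c_2 = 15.5, t_2 = 4.5, a_3 = 5.5, b_3 = 11, c_3 = 3.5, q_3 = 5, t_3 = 7.5, b_4 = 9.5, c_4 = 8, s_4 = 3, a_5 = 7.5, b_5 = 6.5, c_5 = 11.5, s_5 = 2.5, a_6 = 5, b_6 = 11, c_6 = 13.5, t_6 = 3.5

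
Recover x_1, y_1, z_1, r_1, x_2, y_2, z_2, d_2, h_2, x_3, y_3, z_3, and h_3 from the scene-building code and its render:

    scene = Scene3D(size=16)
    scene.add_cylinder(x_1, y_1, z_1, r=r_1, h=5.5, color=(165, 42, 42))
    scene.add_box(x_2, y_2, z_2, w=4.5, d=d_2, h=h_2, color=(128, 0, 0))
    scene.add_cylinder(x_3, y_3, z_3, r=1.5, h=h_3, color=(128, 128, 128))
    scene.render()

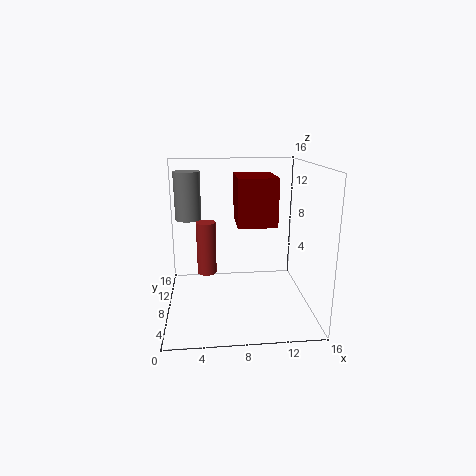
x_1 = 4.5, y_1 = 6, z_1 = 5, r_1 = 1, x_2 = 8, y_2 = 8, z_2 = 9, d_2 = 5.5, h_2 = 5.5, x_3 = 2.5, y_3 = 11, z_3 = 9.5, h_3 = 5.5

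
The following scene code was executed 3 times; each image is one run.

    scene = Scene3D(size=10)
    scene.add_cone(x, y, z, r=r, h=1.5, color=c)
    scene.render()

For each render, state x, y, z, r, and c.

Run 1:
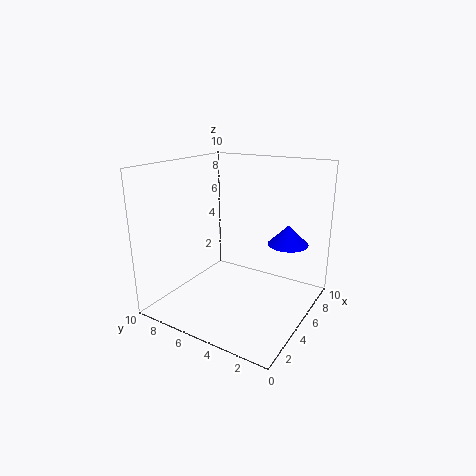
x = 8; y = 2.5; z = 4; r = 1.5; c = 'blue'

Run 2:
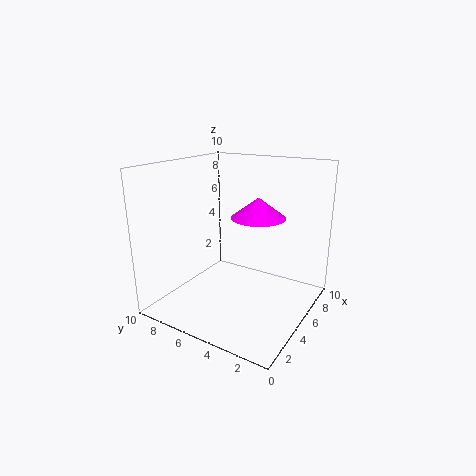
x = 7; y = 4.5; z = 6; r = 2; c = 'magenta'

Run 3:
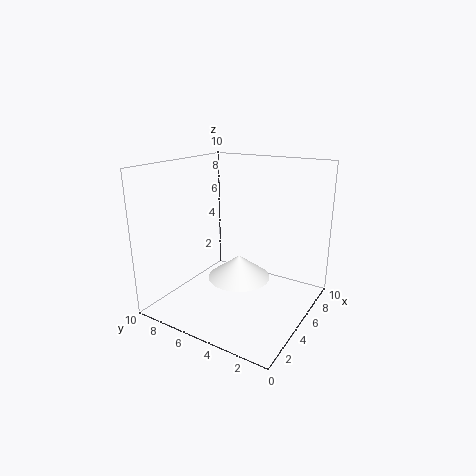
x = 3.5; y = 4; z = 3; r = 2; c = 'white'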